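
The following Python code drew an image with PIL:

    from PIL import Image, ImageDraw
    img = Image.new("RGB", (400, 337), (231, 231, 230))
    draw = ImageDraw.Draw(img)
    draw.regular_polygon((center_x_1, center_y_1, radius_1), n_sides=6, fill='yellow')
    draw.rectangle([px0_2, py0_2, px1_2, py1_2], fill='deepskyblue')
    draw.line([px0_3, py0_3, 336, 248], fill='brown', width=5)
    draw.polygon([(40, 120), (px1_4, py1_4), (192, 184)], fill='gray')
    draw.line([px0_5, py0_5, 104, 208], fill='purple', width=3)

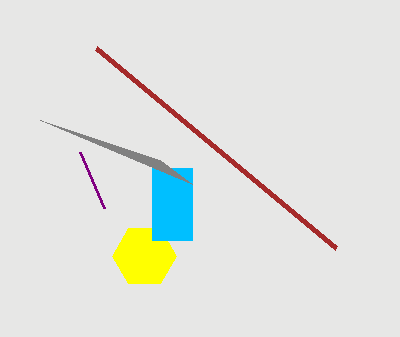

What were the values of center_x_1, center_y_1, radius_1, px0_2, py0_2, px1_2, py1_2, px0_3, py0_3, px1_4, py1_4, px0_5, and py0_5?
center_x_1 = 144; center_y_1 = 256; radius_1 = 32; px0_2 = 152; py0_2 = 168; px1_2 = 192; py1_2 = 240; px0_3 = 96; py0_3 = 48; px1_4 = 160; py1_4 = 160; px0_5 = 80; py0_5 = 152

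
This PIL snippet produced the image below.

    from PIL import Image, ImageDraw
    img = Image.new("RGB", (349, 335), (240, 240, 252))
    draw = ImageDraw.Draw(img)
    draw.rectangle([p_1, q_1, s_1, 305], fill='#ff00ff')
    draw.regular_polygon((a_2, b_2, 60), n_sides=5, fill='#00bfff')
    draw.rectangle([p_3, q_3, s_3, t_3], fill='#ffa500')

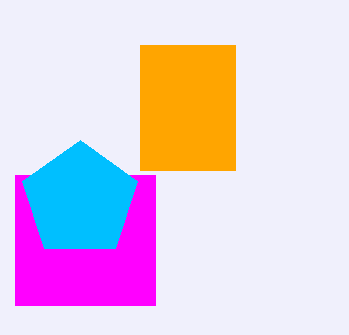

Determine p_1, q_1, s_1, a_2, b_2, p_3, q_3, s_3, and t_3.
p_1 = 15, q_1 = 175, s_1 = 155, a_2 = 80, b_2 = 200, p_3 = 140, q_3 = 45, s_3 = 235, t_3 = 170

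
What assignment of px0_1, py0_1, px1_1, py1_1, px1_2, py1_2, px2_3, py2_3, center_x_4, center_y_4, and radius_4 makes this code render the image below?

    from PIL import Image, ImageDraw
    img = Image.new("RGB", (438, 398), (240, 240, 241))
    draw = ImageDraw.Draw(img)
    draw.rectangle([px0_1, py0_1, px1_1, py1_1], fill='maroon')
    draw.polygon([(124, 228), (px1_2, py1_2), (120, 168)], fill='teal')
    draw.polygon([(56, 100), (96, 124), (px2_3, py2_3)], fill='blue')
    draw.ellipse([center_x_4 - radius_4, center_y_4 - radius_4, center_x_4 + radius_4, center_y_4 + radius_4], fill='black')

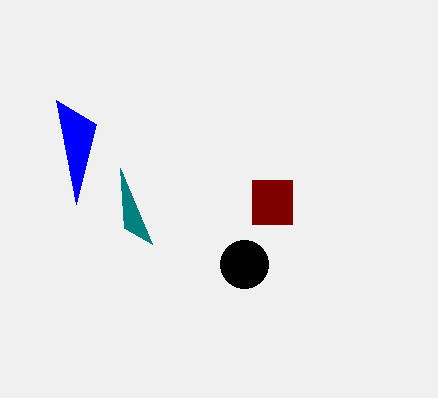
px0_1 = 252; py0_1 = 180; px1_1 = 292; py1_1 = 224; px1_2 = 152; py1_2 = 244; px2_3 = 76; py2_3 = 204; center_x_4 = 244; center_y_4 = 264; radius_4 = 24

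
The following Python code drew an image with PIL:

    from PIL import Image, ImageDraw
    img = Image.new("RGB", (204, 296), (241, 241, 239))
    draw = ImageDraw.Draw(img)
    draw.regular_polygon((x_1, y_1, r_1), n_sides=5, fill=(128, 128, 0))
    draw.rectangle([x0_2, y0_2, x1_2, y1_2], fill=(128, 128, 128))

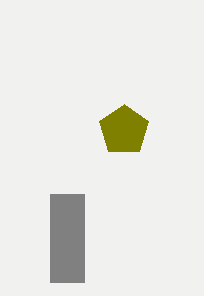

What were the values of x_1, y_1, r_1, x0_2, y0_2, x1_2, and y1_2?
x_1 = 124; y_1 = 130; r_1 = 26; x0_2 = 50; y0_2 = 194; x1_2 = 84; y1_2 = 282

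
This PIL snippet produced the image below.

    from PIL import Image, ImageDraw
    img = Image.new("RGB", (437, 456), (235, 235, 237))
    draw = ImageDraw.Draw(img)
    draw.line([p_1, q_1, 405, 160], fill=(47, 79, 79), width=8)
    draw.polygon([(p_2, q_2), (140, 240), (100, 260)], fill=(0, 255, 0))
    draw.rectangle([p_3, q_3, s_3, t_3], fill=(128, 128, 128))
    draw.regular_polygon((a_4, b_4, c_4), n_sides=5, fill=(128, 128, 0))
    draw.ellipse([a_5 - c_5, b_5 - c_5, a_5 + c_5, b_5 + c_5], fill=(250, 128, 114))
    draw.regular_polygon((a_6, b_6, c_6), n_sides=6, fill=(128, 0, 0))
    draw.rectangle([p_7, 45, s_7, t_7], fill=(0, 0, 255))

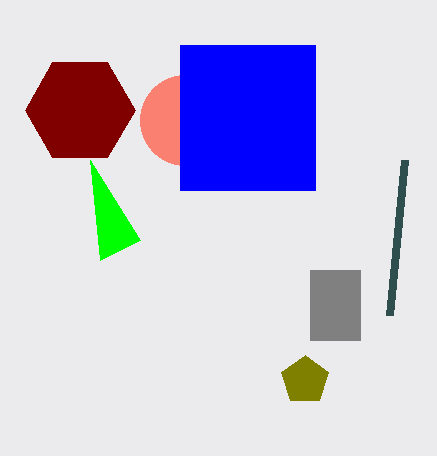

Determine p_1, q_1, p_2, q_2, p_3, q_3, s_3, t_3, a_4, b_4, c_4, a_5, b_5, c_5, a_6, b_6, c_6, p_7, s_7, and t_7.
p_1 = 390, q_1 = 315, p_2 = 90, q_2 = 160, p_3 = 310, q_3 = 270, s_3 = 360, t_3 = 340, a_4 = 305, b_4 = 380, c_4 = 25, a_5 = 185, b_5 = 120, c_5 = 45, a_6 = 80, b_6 = 110, c_6 = 55, p_7 = 180, s_7 = 315, t_7 = 190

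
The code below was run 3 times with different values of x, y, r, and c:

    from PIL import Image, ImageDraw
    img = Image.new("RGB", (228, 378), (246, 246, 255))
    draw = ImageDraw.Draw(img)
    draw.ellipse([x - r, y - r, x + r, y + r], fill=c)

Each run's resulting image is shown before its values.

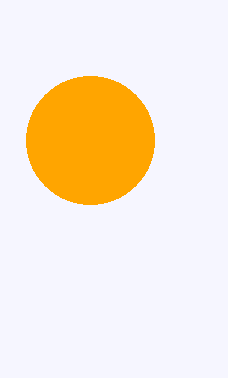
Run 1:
x = 90; y = 140; r = 64; c = 'orange'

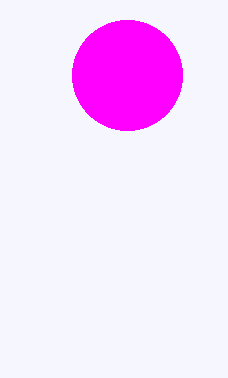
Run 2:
x = 127
y = 75
r = 55
c = 'magenta'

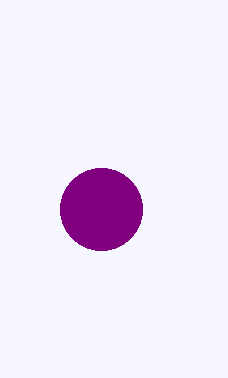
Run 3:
x = 101, y = 209, r = 41, c = 'purple'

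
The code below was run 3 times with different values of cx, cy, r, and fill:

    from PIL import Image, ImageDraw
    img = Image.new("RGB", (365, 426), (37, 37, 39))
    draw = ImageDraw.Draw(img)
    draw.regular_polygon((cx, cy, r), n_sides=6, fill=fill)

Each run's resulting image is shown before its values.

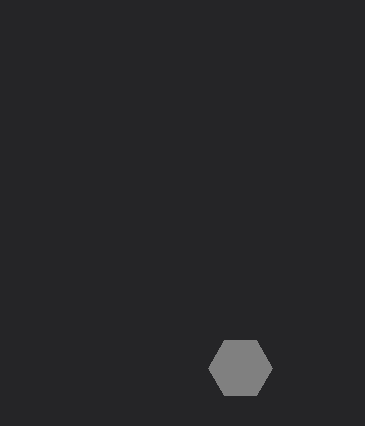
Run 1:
cx = 240, cy = 368, r = 32, fill = 'gray'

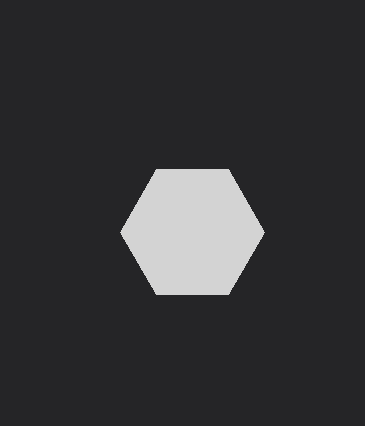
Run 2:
cx = 192; cy = 232; r = 72; fill = 'lightgray'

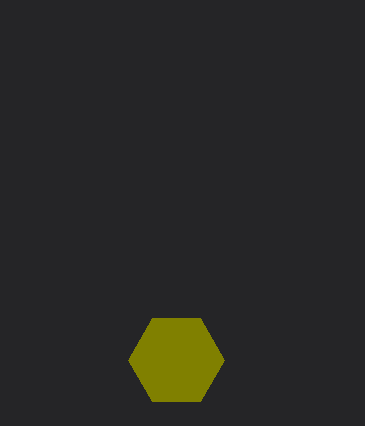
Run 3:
cx = 176
cy = 360
r = 48
fill = 'olive'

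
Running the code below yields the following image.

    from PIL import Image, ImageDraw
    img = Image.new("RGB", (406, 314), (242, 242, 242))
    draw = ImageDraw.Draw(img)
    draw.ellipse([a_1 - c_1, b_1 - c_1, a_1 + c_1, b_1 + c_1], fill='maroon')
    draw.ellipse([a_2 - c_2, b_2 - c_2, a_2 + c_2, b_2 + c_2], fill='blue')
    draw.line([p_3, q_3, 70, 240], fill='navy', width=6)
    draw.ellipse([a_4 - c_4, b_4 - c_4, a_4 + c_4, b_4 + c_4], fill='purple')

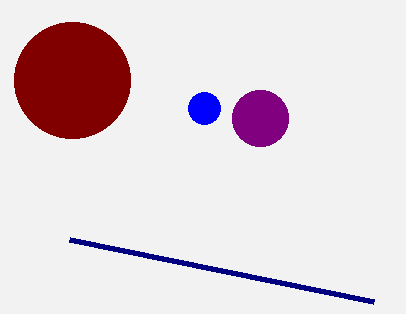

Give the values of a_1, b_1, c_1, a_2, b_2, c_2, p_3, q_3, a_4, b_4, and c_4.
a_1 = 72
b_1 = 80
c_1 = 58
a_2 = 204
b_2 = 108
c_2 = 16
p_3 = 374
q_3 = 302
a_4 = 260
b_4 = 118
c_4 = 28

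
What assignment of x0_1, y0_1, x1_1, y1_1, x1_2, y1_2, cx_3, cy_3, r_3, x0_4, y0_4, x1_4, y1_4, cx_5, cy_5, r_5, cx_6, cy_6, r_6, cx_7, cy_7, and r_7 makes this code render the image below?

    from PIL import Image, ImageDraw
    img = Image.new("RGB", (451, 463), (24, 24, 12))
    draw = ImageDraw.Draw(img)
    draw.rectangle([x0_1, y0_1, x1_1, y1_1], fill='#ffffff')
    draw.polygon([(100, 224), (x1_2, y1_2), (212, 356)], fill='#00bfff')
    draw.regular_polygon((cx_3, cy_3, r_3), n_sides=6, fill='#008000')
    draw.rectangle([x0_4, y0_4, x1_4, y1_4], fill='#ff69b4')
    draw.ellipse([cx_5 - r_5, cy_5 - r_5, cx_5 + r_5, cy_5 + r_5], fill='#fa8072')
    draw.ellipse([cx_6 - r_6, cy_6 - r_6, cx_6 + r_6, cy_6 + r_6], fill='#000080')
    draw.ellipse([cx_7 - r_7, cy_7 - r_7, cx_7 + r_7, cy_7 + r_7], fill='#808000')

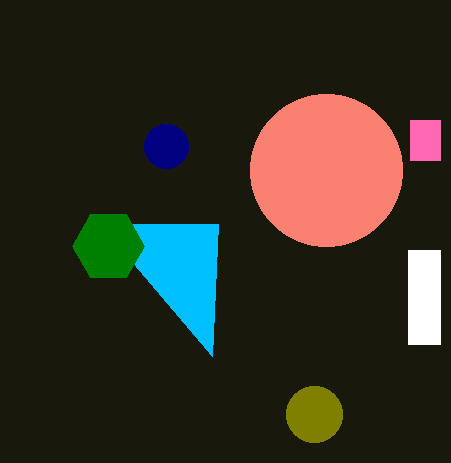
x0_1 = 408, y0_1 = 250, x1_1 = 440, y1_1 = 344, x1_2 = 218, y1_2 = 224, cx_3 = 108, cy_3 = 246, r_3 = 36, x0_4 = 410, y0_4 = 120, x1_4 = 440, y1_4 = 160, cx_5 = 326, cy_5 = 170, r_5 = 76, cx_6 = 166, cy_6 = 146, r_6 = 22, cx_7 = 314, cy_7 = 414, r_7 = 28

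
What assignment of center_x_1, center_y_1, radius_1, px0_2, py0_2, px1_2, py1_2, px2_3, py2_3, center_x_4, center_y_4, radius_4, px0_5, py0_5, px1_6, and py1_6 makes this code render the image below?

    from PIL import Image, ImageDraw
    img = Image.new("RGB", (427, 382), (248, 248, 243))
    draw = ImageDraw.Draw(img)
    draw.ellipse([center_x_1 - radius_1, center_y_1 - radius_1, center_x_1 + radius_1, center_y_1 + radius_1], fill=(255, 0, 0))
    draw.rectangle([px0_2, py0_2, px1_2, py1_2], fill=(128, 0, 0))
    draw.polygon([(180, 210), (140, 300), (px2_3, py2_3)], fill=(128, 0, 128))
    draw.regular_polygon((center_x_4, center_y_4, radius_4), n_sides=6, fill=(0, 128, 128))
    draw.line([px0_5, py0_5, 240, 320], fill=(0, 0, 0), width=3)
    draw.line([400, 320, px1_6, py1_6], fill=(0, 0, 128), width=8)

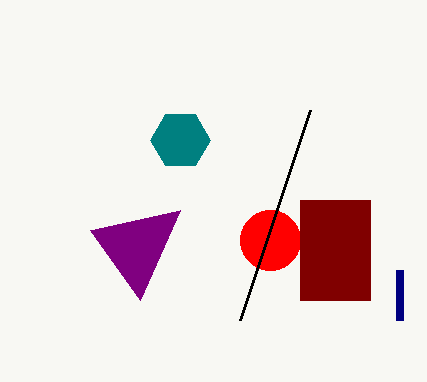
center_x_1 = 270; center_y_1 = 240; radius_1 = 30; px0_2 = 300; py0_2 = 200; px1_2 = 370; py1_2 = 300; px2_3 = 90; py2_3 = 230; center_x_4 = 180; center_y_4 = 140; radius_4 = 30; px0_5 = 310; py0_5 = 110; px1_6 = 400; py1_6 = 270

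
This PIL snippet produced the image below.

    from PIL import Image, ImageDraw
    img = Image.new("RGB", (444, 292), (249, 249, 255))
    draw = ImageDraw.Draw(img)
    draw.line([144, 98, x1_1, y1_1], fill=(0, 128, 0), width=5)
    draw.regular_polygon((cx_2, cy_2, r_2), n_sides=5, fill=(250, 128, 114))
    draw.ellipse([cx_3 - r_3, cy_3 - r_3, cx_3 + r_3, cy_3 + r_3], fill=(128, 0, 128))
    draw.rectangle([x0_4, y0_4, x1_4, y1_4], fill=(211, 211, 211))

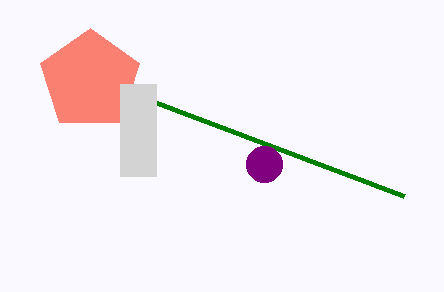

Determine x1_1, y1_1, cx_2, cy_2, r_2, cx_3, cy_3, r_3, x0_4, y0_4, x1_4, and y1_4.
x1_1 = 404
y1_1 = 196
cx_2 = 90
cy_2 = 80
r_2 = 52
cx_3 = 264
cy_3 = 164
r_3 = 18
x0_4 = 120
y0_4 = 84
x1_4 = 156
y1_4 = 176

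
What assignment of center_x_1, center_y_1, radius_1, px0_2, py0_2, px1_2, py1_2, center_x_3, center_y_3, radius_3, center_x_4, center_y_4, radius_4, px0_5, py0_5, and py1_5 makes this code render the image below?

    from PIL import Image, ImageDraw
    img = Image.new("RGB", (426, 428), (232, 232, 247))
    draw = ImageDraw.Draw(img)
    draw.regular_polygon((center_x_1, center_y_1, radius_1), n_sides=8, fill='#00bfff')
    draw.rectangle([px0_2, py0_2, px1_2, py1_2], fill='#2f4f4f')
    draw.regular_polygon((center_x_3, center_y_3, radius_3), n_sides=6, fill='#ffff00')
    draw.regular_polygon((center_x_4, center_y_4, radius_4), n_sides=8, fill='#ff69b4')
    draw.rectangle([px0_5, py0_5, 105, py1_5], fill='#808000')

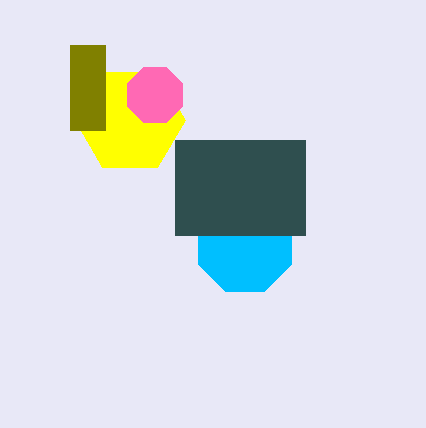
center_x_1 = 245; center_y_1 = 245; radius_1 = 50; px0_2 = 175; py0_2 = 140; px1_2 = 305; py1_2 = 235; center_x_3 = 130; center_y_3 = 120; radius_3 = 55; center_x_4 = 155; center_y_4 = 95; radius_4 = 30; px0_5 = 70; py0_5 = 45; py1_5 = 130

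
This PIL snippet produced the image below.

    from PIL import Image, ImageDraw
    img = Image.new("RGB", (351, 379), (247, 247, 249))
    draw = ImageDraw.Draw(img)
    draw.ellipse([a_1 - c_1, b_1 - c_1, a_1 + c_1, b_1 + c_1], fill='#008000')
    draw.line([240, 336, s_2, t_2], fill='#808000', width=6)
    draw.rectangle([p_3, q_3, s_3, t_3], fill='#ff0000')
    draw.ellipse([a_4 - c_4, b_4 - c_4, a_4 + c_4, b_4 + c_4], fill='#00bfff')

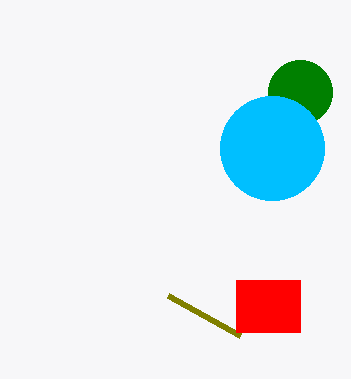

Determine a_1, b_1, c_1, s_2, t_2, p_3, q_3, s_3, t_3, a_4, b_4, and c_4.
a_1 = 300
b_1 = 92
c_1 = 32
s_2 = 168
t_2 = 296
p_3 = 236
q_3 = 280
s_3 = 300
t_3 = 332
a_4 = 272
b_4 = 148
c_4 = 52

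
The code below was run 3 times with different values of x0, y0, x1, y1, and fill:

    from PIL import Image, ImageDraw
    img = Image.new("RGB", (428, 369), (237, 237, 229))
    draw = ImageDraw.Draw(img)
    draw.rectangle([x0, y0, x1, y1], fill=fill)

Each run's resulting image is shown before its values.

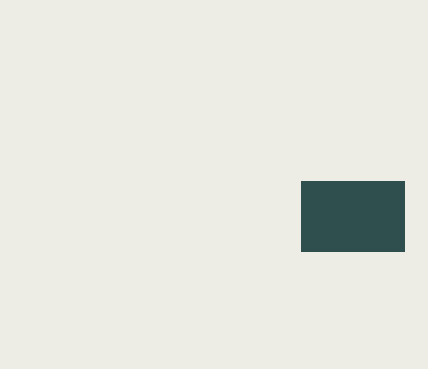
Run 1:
x0 = 301
y0 = 181
x1 = 404
y1 = 251
fill = 'darkslategray'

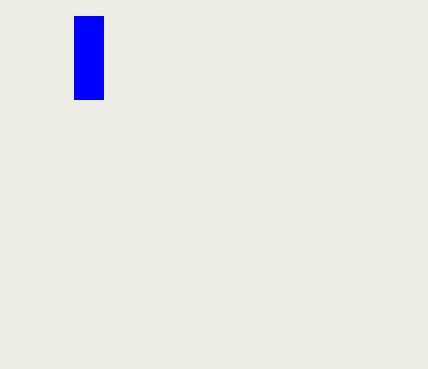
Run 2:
x0 = 74, y0 = 16, x1 = 103, y1 = 99, fill = 'blue'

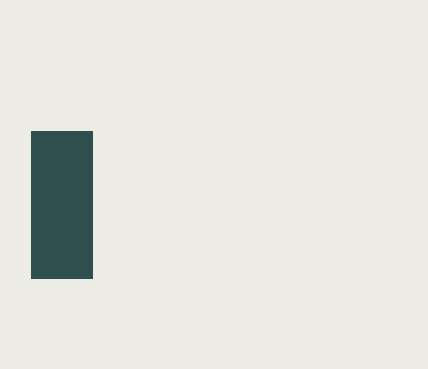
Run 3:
x0 = 31
y0 = 131
x1 = 92
y1 = 278
fill = 'darkslategray'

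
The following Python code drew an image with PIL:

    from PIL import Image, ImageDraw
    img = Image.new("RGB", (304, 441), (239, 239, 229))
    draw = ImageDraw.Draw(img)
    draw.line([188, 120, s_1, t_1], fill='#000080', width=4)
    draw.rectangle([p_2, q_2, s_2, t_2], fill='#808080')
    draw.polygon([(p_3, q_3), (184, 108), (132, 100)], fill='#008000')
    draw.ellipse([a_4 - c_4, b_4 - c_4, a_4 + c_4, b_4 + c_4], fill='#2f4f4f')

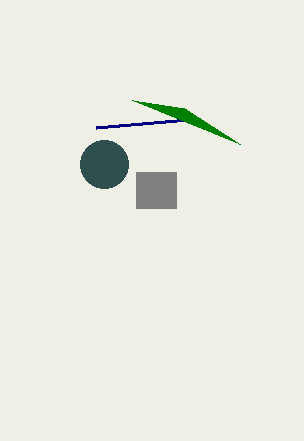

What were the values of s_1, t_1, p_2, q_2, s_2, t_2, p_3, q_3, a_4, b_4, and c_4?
s_1 = 96; t_1 = 128; p_2 = 136; q_2 = 172; s_2 = 176; t_2 = 208; p_3 = 240; q_3 = 144; a_4 = 104; b_4 = 164; c_4 = 24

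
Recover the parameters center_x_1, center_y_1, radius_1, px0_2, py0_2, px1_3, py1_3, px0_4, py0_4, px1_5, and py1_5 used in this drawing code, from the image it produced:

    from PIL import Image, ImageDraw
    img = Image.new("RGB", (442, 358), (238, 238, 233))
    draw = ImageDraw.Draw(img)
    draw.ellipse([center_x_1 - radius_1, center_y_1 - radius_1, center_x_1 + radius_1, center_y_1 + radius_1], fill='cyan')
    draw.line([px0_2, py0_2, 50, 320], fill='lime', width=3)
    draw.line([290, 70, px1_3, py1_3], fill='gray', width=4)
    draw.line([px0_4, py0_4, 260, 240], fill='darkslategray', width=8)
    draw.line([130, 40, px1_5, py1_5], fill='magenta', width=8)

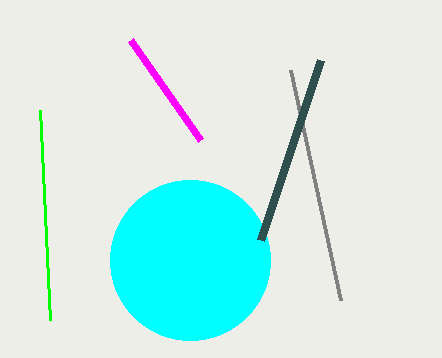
center_x_1 = 190, center_y_1 = 260, radius_1 = 80, px0_2 = 40, py0_2 = 110, px1_3 = 340, py1_3 = 300, px0_4 = 320, py0_4 = 60, px1_5 = 200, py1_5 = 140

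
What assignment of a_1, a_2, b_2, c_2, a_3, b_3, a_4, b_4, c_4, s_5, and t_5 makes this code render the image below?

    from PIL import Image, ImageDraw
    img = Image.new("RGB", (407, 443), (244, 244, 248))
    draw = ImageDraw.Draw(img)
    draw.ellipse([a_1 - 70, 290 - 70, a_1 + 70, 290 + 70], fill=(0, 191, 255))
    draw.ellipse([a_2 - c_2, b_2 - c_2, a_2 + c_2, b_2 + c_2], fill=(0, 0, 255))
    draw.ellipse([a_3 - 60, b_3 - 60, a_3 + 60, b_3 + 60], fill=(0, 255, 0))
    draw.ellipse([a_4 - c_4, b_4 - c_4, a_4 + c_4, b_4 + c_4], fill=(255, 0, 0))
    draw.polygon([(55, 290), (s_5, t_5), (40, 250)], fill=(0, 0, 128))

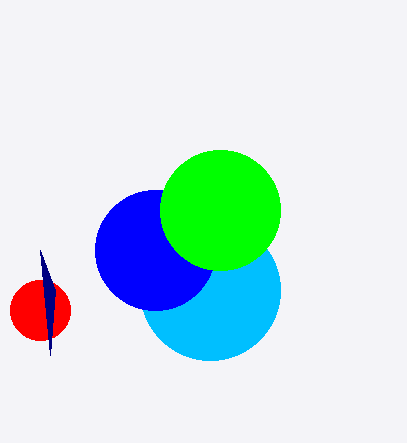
a_1 = 210
a_2 = 155
b_2 = 250
c_2 = 60
a_3 = 220
b_3 = 210
a_4 = 40
b_4 = 310
c_4 = 30
s_5 = 50
t_5 = 355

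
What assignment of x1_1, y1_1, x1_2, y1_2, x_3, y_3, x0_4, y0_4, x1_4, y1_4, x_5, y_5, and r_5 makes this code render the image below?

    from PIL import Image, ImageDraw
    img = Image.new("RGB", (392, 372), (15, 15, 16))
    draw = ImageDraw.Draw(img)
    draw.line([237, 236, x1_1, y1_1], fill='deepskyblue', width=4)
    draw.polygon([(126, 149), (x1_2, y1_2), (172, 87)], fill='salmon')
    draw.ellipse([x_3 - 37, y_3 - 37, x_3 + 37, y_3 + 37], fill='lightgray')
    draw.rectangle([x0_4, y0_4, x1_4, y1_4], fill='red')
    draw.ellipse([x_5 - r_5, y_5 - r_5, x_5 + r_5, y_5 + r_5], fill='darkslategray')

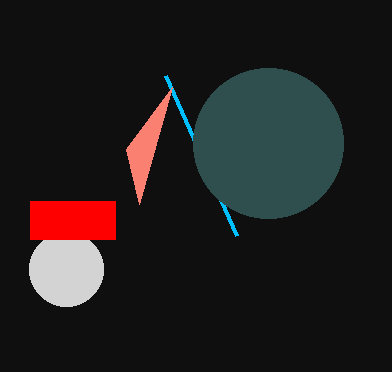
x1_1 = 166, y1_1 = 76, x1_2 = 139, y1_2 = 204, x_3 = 66, y_3 = 269, x0_4 = 30, y0_4 = 201, x1_4 = 115, y1_4 = 239, x_5 = 268, y_5 = 143, r_5 = 75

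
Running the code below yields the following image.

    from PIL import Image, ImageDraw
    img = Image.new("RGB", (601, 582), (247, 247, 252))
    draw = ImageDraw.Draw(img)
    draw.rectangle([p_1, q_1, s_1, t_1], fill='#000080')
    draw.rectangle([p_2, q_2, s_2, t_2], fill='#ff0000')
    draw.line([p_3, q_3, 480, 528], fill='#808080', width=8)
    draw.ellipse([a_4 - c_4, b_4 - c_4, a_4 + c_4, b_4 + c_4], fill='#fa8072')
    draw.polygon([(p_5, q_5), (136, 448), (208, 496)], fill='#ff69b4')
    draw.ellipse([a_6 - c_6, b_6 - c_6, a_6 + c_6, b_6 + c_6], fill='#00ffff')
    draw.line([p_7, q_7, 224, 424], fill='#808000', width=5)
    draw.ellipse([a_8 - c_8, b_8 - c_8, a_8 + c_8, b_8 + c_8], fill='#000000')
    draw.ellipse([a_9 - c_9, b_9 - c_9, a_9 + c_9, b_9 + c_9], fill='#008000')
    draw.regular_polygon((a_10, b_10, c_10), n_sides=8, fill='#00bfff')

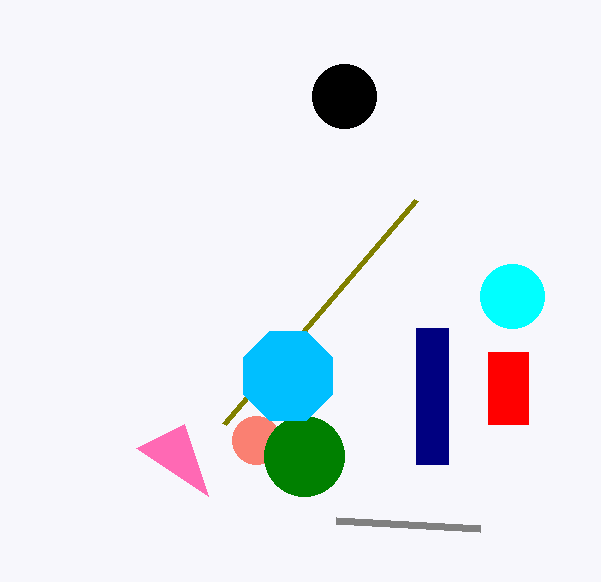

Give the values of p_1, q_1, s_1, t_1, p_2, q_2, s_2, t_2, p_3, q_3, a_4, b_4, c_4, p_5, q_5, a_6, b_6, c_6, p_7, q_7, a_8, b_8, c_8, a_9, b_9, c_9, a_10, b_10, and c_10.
p_1 = 416; q_1 = 328; s_1 = 448; t_1 = 464; p_2 = 488; q_2 = 352; s_2 = 528; t_2 = 424; p_3 = 336; q_3 = 520; a_4 = 256; b_4 = 440; c_4 = 24; p_5 = 184; q_5 = 424; a_6 = 512; b_6 = 296; c_6 = 32; p_7 = 416; q_7 = 200; a_8 = 344; b_8 = 96; c_8 = 32; a_9 = 304; b_9 = 456; c_9 = 40; a_10 = 288; b_10 = 376; c_10 = 48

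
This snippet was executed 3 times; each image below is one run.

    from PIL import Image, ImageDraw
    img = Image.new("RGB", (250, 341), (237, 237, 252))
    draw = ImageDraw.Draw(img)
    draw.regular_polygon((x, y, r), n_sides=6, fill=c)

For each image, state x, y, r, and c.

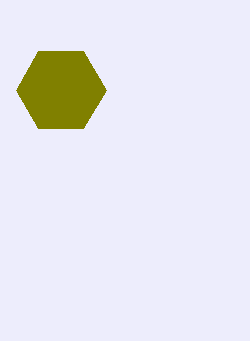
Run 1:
x = 61
y = 90
r = 45
c = 'olive'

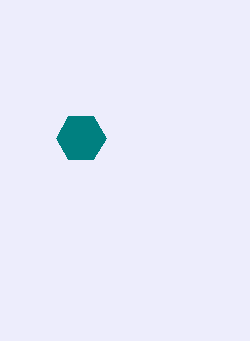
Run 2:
x = 81; y = 138; r = 25; c = 'teal'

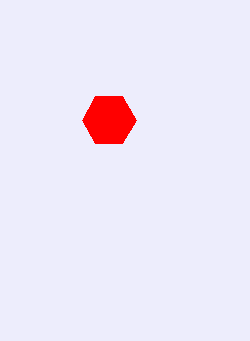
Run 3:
x = 109; y = 120; r = 27; c = 'red'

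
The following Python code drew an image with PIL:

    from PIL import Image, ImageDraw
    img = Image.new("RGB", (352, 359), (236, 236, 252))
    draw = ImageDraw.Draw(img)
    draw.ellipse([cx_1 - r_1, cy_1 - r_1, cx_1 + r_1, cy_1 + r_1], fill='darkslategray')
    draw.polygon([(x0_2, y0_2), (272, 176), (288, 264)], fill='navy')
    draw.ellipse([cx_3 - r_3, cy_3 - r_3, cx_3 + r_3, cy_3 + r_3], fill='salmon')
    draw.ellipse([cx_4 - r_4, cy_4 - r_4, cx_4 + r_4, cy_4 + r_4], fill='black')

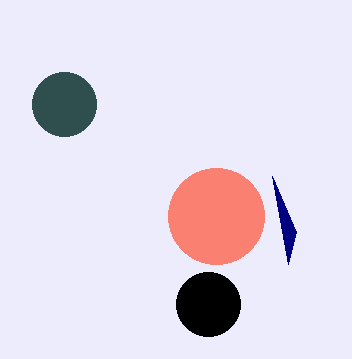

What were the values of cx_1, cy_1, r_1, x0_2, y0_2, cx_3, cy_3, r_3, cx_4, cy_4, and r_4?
cx_1 = 64; cy_1 = 104; r_1 = 32; x0_2 = 296; y0_2 = 232; cx_3 = 216; cy_3 = 216; r_3 = 48; cx_4 = 208; cy_4 = 304; r_4 = 32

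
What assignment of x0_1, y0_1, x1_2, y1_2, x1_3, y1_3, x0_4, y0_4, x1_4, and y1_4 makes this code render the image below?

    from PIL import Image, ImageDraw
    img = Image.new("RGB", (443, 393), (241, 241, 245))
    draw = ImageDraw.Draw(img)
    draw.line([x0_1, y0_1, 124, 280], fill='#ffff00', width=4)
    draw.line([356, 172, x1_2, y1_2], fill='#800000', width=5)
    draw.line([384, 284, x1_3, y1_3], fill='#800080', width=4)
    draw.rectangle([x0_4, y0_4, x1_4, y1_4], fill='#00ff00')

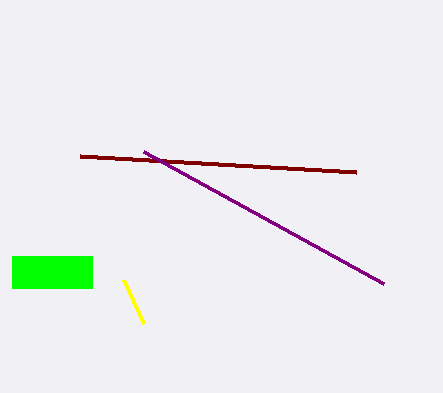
x0_1 = 144
y0_1 = 324
x1_2 = 80
y1_2 = 156
x1_3 = 144
y1_3 = 152
x0_4 = 12
y0_4 = 256
x1_4 = 92
y1_4 = 288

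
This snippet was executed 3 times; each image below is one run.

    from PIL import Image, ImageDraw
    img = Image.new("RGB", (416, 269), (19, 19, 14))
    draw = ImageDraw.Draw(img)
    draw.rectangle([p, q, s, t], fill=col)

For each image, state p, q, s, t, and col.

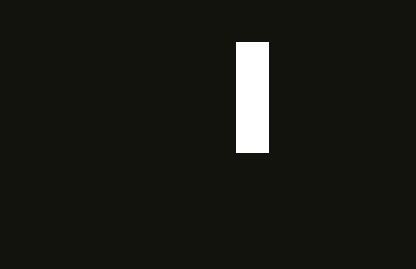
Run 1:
p = 236
q = 42
s = 268
t = 152
col = 'white'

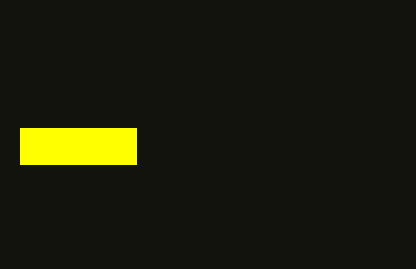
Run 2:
p = 20; q = 128; s = 136; t = 164; col = 'yellow'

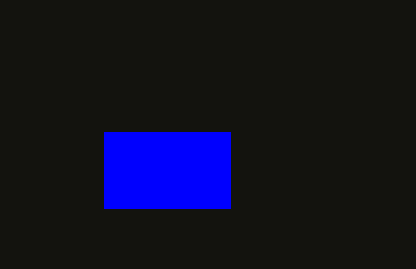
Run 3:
p = 104
q = 132
s = 230
t = 208
col = 'blue'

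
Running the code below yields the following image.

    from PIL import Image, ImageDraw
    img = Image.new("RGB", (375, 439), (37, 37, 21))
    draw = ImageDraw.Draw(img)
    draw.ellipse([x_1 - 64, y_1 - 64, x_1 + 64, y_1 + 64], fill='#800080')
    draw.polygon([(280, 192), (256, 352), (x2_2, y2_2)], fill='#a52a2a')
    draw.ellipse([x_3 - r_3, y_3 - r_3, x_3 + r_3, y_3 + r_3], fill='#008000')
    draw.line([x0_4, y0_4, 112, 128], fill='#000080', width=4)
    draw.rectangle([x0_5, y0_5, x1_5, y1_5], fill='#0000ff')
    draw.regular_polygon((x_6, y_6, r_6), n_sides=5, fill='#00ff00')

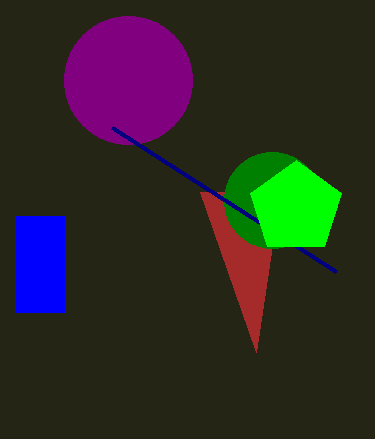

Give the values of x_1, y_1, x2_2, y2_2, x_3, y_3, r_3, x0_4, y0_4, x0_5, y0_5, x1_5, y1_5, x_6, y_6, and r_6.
x_1 = 128, y_1 = 80, x2_2 = 200, y2_2 = 192, x_3 = 272, y_3 = 200, r_3 = 48, x0_4 = 336, y0_4 = 272, x0_5 = 16, y0_5 = 216, x1_5 = 64, y1_5 = 312, x_6 = 296, y_6 = 208, r_6 = 48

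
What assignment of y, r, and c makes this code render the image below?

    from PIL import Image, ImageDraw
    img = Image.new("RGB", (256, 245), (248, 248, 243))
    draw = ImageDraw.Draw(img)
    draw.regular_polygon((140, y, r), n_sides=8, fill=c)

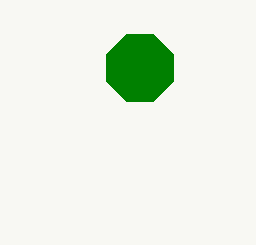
y = 68
r = 36
c = 'green'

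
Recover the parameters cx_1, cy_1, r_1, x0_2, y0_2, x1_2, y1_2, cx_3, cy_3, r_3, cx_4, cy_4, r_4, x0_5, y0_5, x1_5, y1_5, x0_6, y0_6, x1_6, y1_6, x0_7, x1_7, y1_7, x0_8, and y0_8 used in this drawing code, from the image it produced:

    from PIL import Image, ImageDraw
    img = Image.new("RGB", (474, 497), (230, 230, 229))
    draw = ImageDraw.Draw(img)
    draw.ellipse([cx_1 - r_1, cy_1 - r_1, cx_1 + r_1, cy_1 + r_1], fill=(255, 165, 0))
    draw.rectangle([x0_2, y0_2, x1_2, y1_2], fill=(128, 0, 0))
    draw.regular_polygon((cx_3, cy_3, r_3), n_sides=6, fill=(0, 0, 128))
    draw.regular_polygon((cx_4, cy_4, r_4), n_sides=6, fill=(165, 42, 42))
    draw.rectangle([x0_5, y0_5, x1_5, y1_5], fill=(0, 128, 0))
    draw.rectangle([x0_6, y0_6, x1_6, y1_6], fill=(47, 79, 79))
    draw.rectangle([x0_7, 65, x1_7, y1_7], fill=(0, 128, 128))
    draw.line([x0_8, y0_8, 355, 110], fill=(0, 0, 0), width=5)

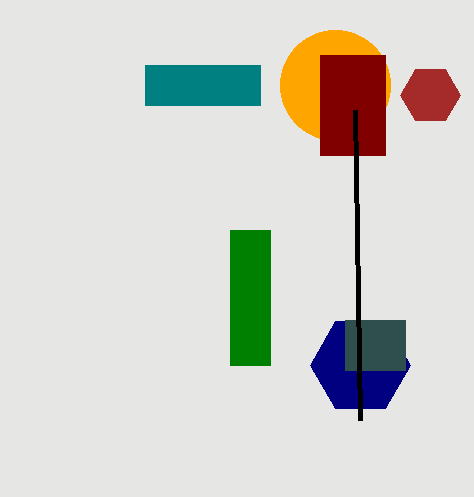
cx_1 = 335
cy_1 = 85
r_1 = 55
x0_2 = 320
y0_2 = 55
x1_2 = 385
y1_2 = 155
cx_3 = 360
cy_3 = 365
r_3 = 50
cx_4 = 430
cy_4 = 95
r_4 = 30
x0_5 = 230
y0_5 = 230
x1_5 = 270
y1_5 = 365
x0_6 = 345
y0_6 = 320
x1_6 = 405
y1_6 = 370
x0_7 = 145
x1_7 = 260
y1_7 = 105
x0_8 = 360
y0_8 = 420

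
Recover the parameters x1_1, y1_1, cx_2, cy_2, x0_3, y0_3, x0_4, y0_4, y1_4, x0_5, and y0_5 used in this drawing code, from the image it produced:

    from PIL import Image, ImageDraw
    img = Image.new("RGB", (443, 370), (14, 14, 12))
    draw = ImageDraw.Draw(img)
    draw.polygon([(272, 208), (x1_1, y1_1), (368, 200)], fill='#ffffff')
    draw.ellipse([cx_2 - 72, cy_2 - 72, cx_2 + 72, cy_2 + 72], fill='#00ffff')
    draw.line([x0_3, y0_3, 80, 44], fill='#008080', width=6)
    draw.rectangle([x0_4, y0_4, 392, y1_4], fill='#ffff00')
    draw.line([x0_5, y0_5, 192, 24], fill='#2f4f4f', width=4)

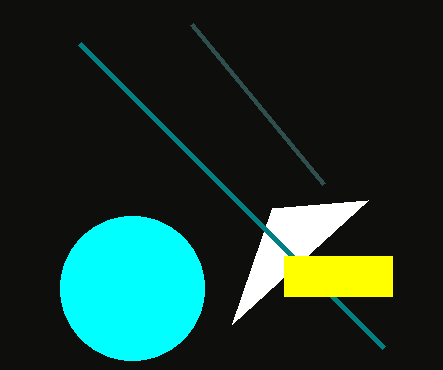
x1_1 = 232, y1_1 = 324, cx_2 = 132, cy_2 = 288, x0_3 = 384, y0_3 = 348, x0_4 = 284, y0_4 = 256, y1_4 = 296, x0_5 = 324, y0_5 = 184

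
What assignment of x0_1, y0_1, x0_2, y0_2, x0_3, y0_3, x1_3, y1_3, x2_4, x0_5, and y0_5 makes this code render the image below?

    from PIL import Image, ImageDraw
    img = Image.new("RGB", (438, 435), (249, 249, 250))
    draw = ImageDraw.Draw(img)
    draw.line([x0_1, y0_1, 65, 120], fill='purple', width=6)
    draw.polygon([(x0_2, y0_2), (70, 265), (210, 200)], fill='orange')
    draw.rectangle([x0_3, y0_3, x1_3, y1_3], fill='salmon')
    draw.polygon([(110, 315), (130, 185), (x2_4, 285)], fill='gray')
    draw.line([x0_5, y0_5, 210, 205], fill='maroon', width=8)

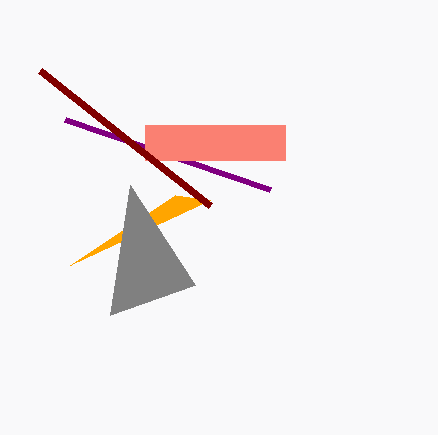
x0_1 = 270, y0_1 = 190, x0_2 = 175, y0_2 = 195, x0_3 = 145, y0_3 = 125, x1_3 = 285, y1_3 = 160, x2_4 = 195, x0_5 = 40, y0_5 = 70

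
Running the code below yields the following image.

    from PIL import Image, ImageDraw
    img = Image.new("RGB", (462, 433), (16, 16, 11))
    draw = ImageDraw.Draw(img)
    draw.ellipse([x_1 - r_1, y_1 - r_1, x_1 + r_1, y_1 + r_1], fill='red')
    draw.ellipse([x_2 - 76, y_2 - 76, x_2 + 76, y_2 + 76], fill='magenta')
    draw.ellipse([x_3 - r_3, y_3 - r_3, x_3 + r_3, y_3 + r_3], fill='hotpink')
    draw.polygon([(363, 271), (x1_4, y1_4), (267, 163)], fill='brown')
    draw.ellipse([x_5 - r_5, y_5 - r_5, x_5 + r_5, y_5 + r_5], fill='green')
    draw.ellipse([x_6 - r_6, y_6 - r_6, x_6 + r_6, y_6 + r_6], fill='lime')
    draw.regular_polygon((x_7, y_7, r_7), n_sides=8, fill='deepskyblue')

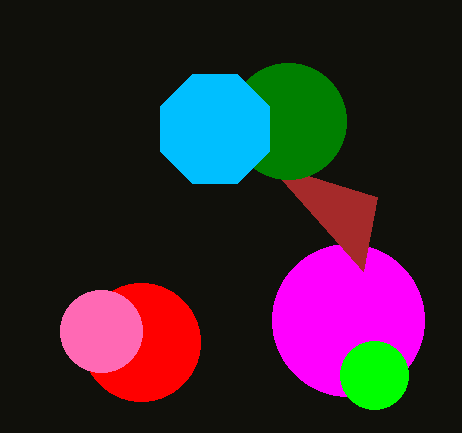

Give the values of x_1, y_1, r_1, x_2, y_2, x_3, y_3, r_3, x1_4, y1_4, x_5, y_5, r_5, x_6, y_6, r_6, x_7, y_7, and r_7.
x_1 = 141
y_1 = 342
r_1 = 59
x_2 = 348
y_2 = 320
x_3 = 101
y_3 = 331
r_3 = 41
x1_4 = 377
y1_4 = 197
x_5 = 288
y_5 = 121
r_5 = 58
x_6 = 374
y_6 = 375
r_6 = 34
x_7 = 215
y_7 = 129
r_7 = 59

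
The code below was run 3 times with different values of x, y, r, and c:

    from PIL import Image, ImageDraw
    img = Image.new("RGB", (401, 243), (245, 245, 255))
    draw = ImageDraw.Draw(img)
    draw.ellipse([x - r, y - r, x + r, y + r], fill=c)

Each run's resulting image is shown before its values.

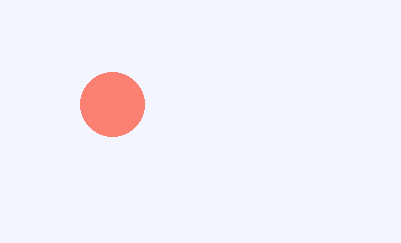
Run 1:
x = 112
y = 104
r = 32
c = 'salmon'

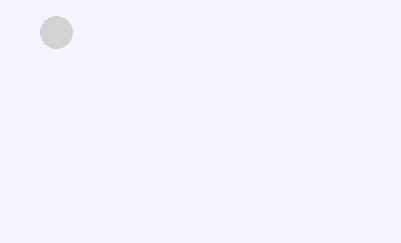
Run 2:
x = 56
y = 32
r = 16
c = 'lightgray'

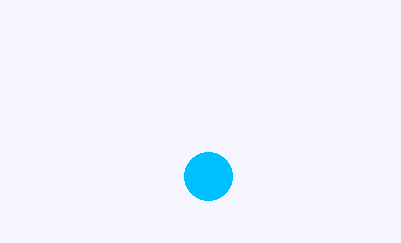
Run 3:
x = 208, y = 176, r = 24, c = 'deepskyblue'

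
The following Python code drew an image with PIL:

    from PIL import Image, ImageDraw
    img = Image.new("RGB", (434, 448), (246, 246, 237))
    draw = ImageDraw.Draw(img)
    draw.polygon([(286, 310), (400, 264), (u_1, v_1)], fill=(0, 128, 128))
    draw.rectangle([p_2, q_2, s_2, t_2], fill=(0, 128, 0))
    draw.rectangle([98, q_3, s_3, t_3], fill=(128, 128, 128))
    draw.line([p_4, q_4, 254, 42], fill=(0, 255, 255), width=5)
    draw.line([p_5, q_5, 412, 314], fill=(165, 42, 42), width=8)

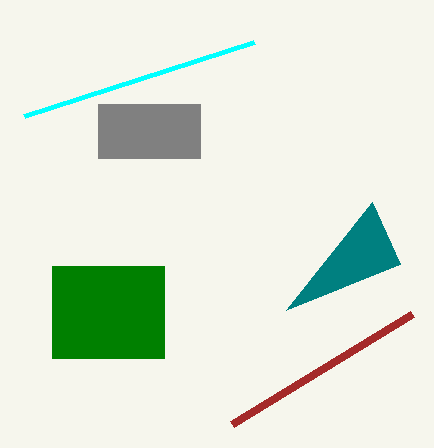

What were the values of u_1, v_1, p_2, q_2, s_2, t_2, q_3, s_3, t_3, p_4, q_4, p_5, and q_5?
u_1 = 372; v_1 = 202; p_2 = 52; q_2 = 266; s_2 = 164; t_2 = 358; q_3 = 104; s_3 = 200; t_3 = 158; p_4 = 24; q_4 = 116; p_5 = 232; q_5 = 424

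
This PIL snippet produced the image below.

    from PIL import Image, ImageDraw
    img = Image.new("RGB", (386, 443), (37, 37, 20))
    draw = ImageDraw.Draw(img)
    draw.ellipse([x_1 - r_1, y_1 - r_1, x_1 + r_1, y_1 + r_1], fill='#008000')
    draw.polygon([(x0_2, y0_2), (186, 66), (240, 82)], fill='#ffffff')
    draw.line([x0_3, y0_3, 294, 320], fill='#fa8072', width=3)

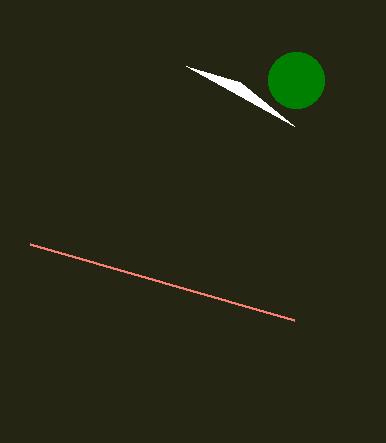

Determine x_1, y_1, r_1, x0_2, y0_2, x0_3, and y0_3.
x_1 = 296
y_1 = 80
r_1 = 28
x0_2 = 294
y0_2 = 126
x0_3 = 30
y0_3 = 244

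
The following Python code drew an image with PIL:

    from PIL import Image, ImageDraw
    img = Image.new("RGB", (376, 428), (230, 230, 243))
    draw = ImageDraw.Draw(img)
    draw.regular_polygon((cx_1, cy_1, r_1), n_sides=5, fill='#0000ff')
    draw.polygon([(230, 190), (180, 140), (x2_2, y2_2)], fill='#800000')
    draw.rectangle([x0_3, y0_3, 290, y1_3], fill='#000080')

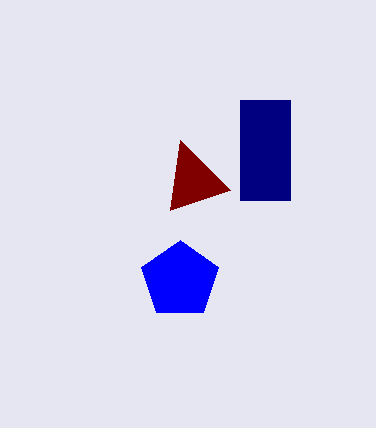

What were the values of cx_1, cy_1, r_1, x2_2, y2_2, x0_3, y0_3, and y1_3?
cx_1 = 180
cy_1 = 280
r_1 = 40
x2_2 = 170
y2_2 = 210
x0_3 = 240
y0_3 = 100
y1_3 = 200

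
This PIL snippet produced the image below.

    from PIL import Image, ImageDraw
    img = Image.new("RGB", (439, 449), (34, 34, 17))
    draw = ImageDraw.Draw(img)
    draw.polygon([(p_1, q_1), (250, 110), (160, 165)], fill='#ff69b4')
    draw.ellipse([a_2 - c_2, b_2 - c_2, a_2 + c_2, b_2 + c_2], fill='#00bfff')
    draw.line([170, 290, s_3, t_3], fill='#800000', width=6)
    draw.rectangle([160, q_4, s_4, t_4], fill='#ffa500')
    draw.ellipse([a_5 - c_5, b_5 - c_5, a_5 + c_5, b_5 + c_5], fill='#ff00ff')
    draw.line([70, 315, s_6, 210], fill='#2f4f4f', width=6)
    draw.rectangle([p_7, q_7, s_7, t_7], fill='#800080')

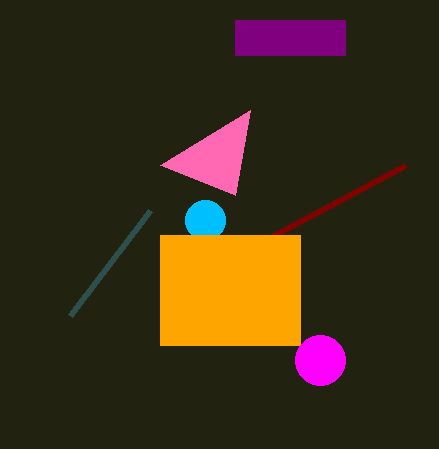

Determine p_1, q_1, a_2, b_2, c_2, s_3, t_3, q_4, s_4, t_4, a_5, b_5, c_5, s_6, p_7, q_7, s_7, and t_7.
p_1 = 235; q_1 = 195; a_2 = 205; b_2 = 220; c_2 = 20; s_3 = 405; t_3 = 165; q_4 = 235; s_4 = 300; t_4 = 345; a_5 = 320; b_5 = 360; c_5 = 25; s_6 = 150; p_7 = 235; q_7 = 20; s_7 = 345; t_7 = 55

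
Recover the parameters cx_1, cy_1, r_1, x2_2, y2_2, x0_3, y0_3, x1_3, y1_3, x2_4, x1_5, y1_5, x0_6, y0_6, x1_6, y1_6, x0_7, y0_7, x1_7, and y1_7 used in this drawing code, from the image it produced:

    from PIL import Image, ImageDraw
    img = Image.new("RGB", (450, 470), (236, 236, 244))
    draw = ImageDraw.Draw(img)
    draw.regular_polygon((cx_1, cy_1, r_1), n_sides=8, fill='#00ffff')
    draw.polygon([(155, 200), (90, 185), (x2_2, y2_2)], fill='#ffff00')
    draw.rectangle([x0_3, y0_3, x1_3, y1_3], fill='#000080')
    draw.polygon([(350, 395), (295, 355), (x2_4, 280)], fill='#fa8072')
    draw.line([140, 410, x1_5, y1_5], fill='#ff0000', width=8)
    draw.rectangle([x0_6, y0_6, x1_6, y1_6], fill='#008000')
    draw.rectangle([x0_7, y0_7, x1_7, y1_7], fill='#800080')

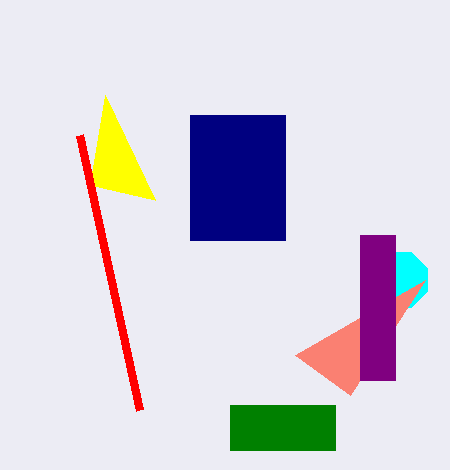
cx_1 = 400
cy_1 = 280
r_1 = 30
x2_2 = 105
y2_2 = 95
x0_3 = 190
y0_3 = 115
x1_3 = 285
y1_3 = 240
x2_4 = 425
x1_5 = 80
y1_5 = 135
x0_6 = 230
y0_6 = 405
x1_6 = 335
y1_6 = 450
x0_7 = 360
y0_7 = 235
x1_7 = 395
y1_7 = 380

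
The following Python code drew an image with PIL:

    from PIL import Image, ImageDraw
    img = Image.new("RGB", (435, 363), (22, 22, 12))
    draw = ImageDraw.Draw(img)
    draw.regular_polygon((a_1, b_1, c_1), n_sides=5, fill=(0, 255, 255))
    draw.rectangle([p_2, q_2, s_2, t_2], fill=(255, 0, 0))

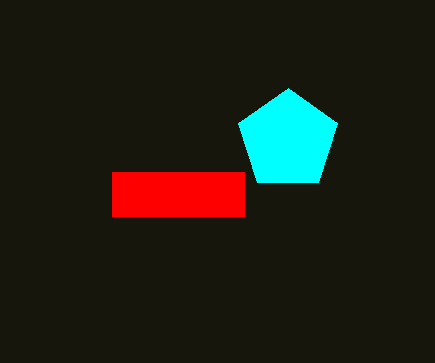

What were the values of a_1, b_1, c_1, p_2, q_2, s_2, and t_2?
a_1 = 288
b_1 = 140
c_1 = 52
p_2 = 112
q_2 = 172
s_2 = 244
t_2 = 216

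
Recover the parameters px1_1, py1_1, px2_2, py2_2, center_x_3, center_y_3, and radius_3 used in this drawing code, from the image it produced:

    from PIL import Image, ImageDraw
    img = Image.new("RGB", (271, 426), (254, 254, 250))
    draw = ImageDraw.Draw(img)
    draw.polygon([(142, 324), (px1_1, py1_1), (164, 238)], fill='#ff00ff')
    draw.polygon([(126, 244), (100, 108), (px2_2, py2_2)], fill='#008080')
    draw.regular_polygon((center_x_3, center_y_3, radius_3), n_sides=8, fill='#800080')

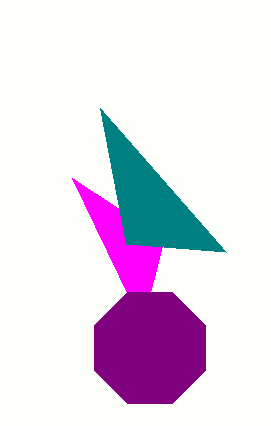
px1_1 = 72, py1_1 = 178, px2_2 = 226, py2_2 = 252, center_x_3 = 150, center_y_3 = 348, radius_3 = 60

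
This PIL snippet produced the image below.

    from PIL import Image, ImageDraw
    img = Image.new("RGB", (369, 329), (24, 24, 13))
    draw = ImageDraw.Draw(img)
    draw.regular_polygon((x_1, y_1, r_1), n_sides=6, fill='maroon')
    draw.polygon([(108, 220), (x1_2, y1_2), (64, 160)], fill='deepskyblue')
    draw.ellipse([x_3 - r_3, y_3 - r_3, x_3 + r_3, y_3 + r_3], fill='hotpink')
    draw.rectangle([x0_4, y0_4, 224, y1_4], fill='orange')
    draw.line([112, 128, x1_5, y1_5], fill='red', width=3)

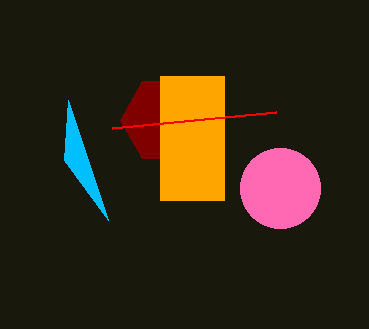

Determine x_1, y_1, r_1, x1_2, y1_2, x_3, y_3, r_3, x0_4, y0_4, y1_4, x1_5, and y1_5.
x_1 = 164; y_1 = 120; r_1 = 44; x1_2 = 68; y1_2 = 100; x_3 = 280; y_3 = 188; r_3 = 40; x0_4 = 160; y0_4 = 76; y1_4 = 200; x1_5 = 276; y1_5 = 112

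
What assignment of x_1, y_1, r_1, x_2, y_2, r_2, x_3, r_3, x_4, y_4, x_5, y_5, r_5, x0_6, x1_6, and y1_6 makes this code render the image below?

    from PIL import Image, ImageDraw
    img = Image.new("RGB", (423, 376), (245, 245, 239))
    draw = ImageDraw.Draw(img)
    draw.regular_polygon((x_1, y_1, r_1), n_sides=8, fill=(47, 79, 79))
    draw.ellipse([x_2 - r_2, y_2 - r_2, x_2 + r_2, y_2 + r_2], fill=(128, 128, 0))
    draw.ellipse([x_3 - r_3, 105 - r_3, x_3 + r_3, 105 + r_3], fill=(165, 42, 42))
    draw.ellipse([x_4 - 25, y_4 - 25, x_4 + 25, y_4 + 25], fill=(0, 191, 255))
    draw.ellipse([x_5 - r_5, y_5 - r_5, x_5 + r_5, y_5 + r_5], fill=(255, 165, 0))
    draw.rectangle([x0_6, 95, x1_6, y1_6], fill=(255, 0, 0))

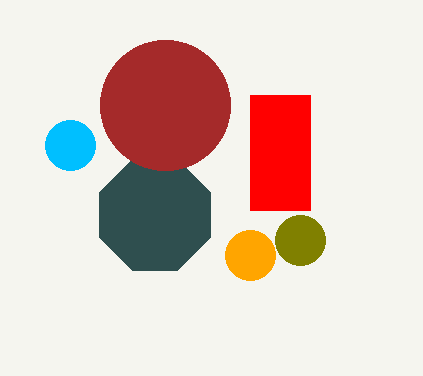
x_1 = 155
y_1 = 215
r_1 = 60
x_2 = 300
y_2 = 240
r_2 = 25
x_3 = 165
r_3 = 65
x_4 = 70
y_4 = 145
x_5 = 250
y_5 = 255
r_5 = 25
x0_6 = 250
x1_6 = 310
y1_6 = 210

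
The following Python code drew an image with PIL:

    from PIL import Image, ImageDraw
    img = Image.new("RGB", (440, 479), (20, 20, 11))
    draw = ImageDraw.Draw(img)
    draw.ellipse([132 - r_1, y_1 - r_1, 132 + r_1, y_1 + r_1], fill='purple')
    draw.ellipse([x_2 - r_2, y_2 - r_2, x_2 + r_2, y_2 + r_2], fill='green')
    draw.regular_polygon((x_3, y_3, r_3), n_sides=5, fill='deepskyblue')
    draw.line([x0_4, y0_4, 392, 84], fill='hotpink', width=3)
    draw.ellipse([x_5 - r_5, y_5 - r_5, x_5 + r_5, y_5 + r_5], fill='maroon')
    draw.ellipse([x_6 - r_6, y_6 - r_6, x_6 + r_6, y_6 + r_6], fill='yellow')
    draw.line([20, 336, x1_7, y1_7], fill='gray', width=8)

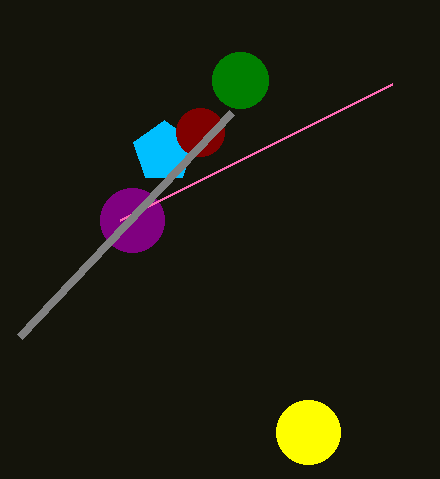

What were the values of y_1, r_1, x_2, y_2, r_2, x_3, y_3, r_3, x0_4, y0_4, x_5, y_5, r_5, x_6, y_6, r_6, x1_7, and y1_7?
y_1 = 220, r_1 = 32, x_2 = 240, y_2 = 80, r_2 = 28, x_3 = 164, y_3 = 152, r_3 = 32, x0_4 = 120, y0_4 = 220, x_5 = 200, y_5 = 132, r_5 = 24, x_6 = 308, y_6 = 432, r_6 = 32, x1_7 = 232, y1_7 = 112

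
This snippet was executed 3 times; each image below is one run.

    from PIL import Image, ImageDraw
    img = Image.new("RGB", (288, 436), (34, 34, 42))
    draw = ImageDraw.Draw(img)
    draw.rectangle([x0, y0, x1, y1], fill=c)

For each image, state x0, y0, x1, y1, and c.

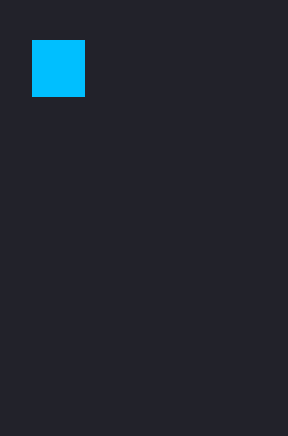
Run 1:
x0 = 32; y0 = 40; x1 = 84; y1 = 96; c = 'deepskyblue'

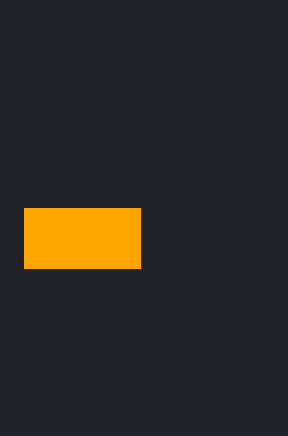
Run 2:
x0 = 24; y0 = 208; x1 = 140; y1 = 268; c = 'orange'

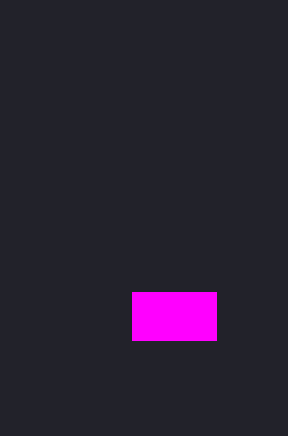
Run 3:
x0 = 132
y0 = 292
x1 = 216
y1 = 340
c = 'magenta'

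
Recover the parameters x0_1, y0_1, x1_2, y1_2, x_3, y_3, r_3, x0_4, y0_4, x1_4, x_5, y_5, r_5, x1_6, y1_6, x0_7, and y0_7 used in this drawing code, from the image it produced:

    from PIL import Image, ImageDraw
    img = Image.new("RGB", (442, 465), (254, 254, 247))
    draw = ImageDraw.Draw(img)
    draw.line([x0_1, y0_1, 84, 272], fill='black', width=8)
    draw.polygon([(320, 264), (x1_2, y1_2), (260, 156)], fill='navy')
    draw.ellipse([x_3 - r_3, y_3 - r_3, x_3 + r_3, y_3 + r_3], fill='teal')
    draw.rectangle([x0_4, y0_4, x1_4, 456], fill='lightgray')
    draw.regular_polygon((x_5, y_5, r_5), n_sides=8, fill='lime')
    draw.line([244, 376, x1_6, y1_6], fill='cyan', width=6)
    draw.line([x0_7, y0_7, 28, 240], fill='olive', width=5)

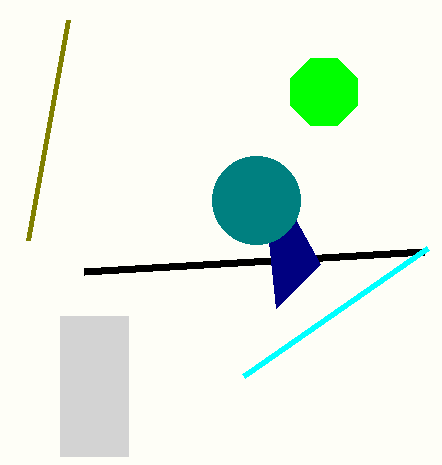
x0_1 = 424, y0_1 = 252, x1_2 = 276, y1_2 = 308, x_3 = 256, y_3 = 200, r_3 = 44, x0_4 = 60, y0_4 = 316, x1_4 = 128, x_5 = 324, y_5 = 92, r_5 = 36, x1_6 = 428, y1_6 = 248, x0_7 = 68, y0_7 = 20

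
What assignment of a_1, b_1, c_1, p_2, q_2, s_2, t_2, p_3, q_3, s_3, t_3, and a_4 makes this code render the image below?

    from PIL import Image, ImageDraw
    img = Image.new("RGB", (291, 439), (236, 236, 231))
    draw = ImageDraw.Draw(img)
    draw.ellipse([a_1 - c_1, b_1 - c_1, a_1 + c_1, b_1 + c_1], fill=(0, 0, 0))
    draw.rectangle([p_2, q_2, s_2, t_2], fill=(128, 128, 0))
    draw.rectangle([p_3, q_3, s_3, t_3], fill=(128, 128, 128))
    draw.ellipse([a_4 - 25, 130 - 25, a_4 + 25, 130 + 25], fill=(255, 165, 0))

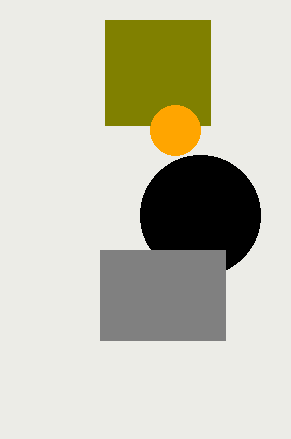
a_1 = 200; b_1 = 215; c_1 = 60; p_2 = 105; q_2 = 20; s_2 = 210; t_2 = 125; p_3 = 100; q_3 = 250; s_3 = 225; t_3 = 340; a_4 = 175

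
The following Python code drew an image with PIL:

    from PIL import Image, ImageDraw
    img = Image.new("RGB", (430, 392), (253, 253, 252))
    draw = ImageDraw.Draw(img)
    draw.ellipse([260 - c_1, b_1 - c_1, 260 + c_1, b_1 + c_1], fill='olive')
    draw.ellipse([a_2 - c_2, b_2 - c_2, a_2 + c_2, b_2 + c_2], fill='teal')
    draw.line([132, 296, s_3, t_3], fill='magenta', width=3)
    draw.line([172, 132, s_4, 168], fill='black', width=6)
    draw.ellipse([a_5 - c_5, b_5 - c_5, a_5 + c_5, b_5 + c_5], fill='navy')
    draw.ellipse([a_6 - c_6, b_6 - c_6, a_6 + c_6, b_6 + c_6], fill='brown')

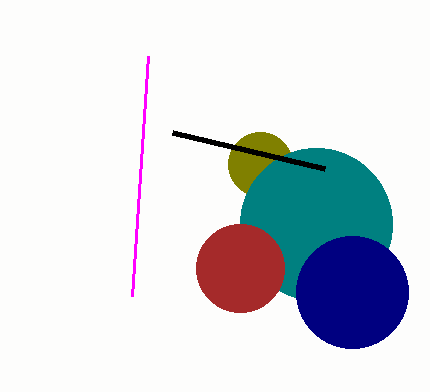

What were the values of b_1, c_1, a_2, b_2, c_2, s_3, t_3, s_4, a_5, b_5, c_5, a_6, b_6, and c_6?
b_1 = 164, c_1 = 32, a_2 = 316, b_2 = 224, c_2 = 76, s_3 = 148, t_3 = 56, s_4 = 324, a_5 = 352, b_5 = 292, c_5 = 56, a_6 = 240, b_6 = 268, c_6 = 44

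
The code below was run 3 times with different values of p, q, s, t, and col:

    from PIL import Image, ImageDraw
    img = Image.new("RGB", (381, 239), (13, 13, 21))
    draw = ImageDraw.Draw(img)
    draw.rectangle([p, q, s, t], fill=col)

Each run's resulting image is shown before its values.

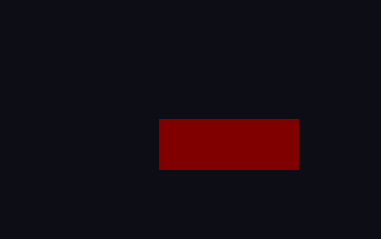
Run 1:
p = 159; q = 119; s = 298; t = 169; col = 'maroon'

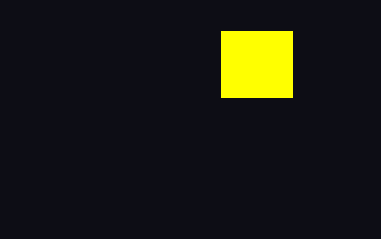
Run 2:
p = 221
q = 31
s = 292
t = 97
col = 'yellow'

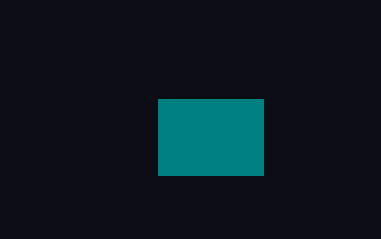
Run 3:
p = 158, q = 99, s = 263, t = 175, col = 'teal'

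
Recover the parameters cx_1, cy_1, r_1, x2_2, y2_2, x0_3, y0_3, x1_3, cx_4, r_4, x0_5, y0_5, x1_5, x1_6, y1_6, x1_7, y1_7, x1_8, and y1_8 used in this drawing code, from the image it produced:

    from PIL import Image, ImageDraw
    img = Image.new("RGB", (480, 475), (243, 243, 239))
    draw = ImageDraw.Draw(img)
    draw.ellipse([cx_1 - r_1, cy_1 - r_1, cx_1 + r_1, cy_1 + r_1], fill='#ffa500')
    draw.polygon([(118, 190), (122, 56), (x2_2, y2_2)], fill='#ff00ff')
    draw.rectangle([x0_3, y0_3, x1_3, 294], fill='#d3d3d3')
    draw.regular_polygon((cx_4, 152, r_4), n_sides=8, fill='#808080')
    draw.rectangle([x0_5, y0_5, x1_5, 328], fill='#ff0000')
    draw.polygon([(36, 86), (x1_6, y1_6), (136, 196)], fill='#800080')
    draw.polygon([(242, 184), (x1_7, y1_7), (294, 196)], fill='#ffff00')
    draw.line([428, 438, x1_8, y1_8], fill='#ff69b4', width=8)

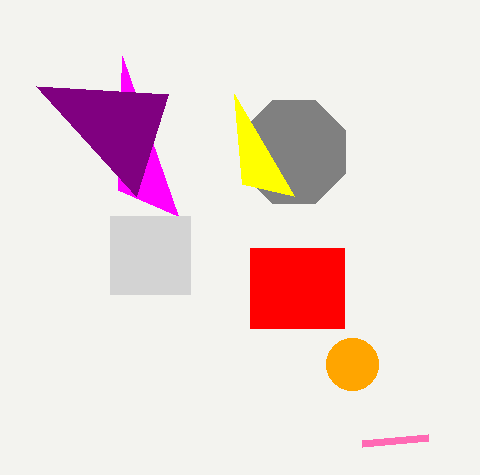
cx_1 = 352, cy_1 = 364, r_1 = 26, x2_2 = 178, y2_2 = 216, x0_3 = 110, y0_3 = 216, x1_3 = 190, cx_4 = 294, r_4 = 56, x0_5 = 250, y0_5 = 248, x1_5 = 344, x1_6 = 168, y1_6 = 94, x1_7 = 234, y1_7 = 94, x1_8 = 362, y1_8 = 444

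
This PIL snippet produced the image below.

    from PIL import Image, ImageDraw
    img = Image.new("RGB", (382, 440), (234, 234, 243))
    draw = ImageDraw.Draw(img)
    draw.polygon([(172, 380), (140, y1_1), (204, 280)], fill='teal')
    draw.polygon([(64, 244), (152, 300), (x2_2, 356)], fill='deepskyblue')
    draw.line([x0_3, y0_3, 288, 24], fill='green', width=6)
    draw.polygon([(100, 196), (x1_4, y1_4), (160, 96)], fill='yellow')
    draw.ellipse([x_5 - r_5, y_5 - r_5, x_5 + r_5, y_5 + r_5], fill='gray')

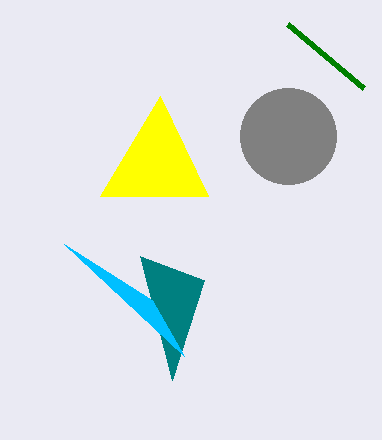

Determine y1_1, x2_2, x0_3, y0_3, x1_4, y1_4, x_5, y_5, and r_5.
y1_1 = 256; x2_2 = 184; x0_3 = 364; y0_3 = 88; x1_4 = 208; y1_4 = 196; x_5 = 288; y_5 = 136; r_5 = 48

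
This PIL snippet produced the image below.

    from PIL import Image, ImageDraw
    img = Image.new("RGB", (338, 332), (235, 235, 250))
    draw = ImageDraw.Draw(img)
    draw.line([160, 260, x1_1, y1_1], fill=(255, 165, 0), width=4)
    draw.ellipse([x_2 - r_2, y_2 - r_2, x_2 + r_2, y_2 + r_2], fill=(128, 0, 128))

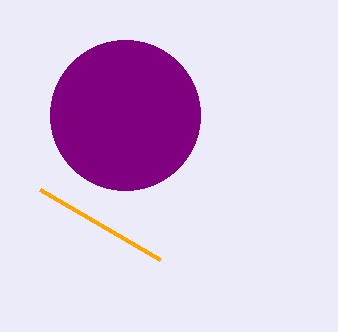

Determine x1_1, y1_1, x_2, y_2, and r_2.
x1_1 = 40, y1_1 = 190, x_2 = 125, y_2 = 115, r_2 = 75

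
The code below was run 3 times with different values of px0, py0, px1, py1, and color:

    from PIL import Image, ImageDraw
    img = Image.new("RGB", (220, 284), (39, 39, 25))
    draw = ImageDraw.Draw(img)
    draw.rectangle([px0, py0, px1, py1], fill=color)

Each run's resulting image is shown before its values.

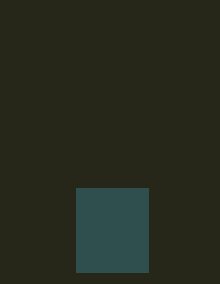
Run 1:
px0 = 76, py0 = 188, px1 = 148, py1 = 272, color = 'darkslategray'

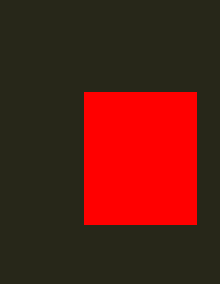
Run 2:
px0 = 84, py0 = 92, px1 = 196, py1 = 224, color = 'red'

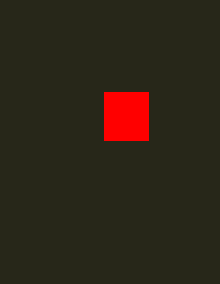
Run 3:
px0 = 104
py0 = 92
px1 = 148
py1 = 140
color = 'red'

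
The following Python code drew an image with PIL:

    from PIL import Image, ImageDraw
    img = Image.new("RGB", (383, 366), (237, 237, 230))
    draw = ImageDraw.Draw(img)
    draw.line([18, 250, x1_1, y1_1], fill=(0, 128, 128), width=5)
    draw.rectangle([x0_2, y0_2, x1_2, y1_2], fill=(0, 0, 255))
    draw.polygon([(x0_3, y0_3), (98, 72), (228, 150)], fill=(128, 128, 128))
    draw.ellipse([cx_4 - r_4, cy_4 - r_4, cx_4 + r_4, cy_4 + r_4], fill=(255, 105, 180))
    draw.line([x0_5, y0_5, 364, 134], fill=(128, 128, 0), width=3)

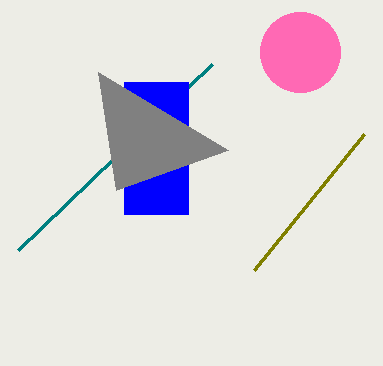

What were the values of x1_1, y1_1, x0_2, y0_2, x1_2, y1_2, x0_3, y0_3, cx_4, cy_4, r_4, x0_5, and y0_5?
x1_1 = 212; y1_1 = 64; x0_2 = 124; y0_2 = 82; x1_2 = 188; y1_2 = 214; x0_3 = 116; y0_3 = 190; cx_4 = 300; cy_4 = 52; r_4 = 40; x0_5 = 254; y0_5 = 270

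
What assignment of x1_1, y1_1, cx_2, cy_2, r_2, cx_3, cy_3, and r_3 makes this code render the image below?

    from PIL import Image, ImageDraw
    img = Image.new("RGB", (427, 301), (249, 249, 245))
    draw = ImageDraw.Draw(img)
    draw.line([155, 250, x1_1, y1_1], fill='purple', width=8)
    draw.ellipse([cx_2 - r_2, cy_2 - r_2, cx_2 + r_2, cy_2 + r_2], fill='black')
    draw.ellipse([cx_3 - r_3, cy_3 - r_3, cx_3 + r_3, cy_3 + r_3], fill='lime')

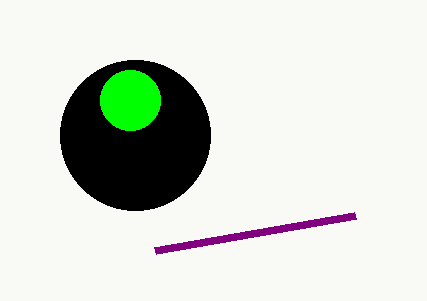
x1_1 = 355, y1_1 = 215, cx_2 = 135, cy_2 = 135, r_2 = 75, cx_3 = 130, cy_3 = 100, r_3 = 30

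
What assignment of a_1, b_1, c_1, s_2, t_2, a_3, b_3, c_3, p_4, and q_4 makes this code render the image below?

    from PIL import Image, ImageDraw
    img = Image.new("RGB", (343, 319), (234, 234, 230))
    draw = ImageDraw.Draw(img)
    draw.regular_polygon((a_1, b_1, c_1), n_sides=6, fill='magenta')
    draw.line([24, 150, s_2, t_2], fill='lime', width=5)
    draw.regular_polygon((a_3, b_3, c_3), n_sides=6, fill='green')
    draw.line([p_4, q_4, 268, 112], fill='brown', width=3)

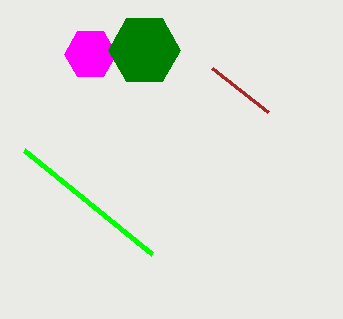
a_1 = 90
b_1 = 54
c_1 = 26
s_2 = 152
t_2 = 254
a_3 = 144
b_3 = 50
c_3 = 36
p_4 = 212
q_4 = 68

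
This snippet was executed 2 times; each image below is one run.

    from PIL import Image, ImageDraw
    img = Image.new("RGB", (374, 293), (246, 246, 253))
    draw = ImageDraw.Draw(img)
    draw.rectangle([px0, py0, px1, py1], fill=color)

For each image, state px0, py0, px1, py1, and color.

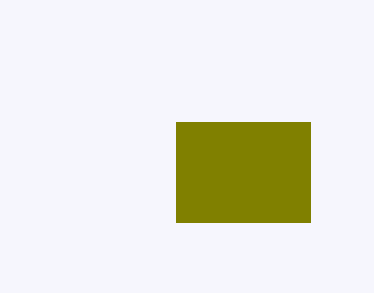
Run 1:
px0 = 176, py0 = 122, px1 = 310, py1 = 222, color = 'olive'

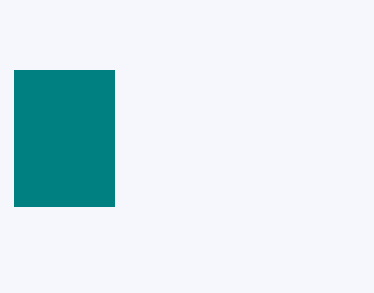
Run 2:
px0 = 14; py0 = 70; px1 = 114; py1 = 206; color = 'teal'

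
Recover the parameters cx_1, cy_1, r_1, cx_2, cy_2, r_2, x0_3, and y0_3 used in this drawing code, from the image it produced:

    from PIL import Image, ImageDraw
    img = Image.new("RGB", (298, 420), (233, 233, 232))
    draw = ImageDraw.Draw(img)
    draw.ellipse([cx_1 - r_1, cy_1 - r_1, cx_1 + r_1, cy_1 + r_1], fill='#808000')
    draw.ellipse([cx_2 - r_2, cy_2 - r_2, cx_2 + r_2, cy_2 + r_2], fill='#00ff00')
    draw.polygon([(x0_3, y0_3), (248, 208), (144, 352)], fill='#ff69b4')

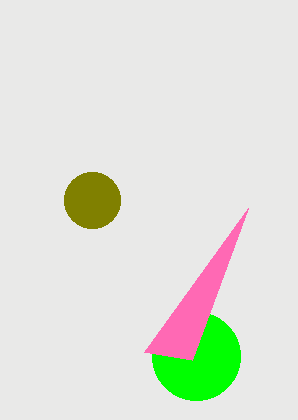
cx_1 = 92
cy_1 = 200
r_1 = 28
cx_2 = 196
cy_2 = 356
r_2 = 44
x0_3 = 192
y0_3 = 360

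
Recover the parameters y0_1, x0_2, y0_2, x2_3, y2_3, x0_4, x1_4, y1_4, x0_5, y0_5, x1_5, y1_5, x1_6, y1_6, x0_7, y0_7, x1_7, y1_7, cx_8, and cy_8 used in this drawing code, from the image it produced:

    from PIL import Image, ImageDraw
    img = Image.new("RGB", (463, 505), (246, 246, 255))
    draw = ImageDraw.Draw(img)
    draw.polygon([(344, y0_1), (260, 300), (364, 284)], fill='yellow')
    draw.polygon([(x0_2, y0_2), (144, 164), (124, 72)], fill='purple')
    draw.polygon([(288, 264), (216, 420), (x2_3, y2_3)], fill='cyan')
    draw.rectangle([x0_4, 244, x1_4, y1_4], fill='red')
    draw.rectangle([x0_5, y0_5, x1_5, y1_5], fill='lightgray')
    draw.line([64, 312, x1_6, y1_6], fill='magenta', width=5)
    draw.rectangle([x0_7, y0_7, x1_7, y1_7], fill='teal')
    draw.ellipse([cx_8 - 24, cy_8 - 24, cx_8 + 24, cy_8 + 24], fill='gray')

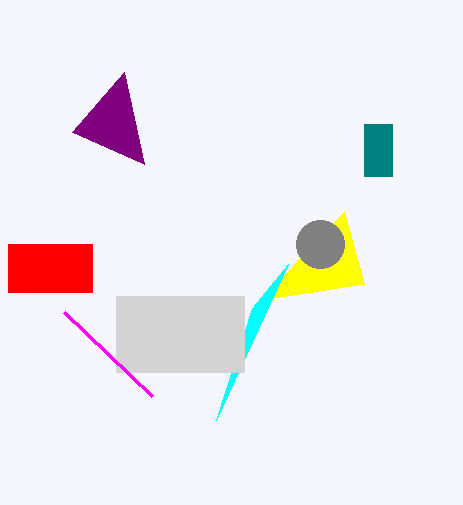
y0_1 = 212, x0_2 = 72, y0_2 = 132, x2_3 = 252, y2_3 = 308, x0_4 = 8, x1_4 = 92, y1_4 = 292, x0_5 = 116, y0_5 = 296, x1_5 = 244, y1_5 = 372, x1_6 = 152, y1_6 = 396, x0_7 = 364, y0_7 = 124, x1_7 = 392, y1_7 = 176, cx_8 = 320, cy_8 = 244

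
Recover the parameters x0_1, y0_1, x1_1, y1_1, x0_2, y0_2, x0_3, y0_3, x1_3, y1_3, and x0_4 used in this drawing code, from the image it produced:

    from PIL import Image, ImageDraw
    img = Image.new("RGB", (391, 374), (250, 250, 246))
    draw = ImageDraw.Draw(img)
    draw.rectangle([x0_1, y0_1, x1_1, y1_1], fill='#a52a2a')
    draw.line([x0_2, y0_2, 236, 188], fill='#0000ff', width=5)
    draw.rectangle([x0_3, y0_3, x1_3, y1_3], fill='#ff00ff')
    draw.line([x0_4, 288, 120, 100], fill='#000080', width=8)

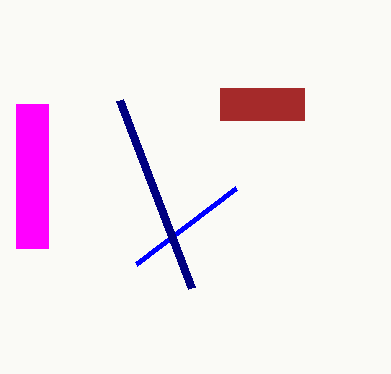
x0_1 = 220
y0_1 = 88
x1_1 = 304
y1_1 = 120
x0_2 = 136
y0_2 = 264
x0_3 = 16
y0_3 = 104
x1_3 = 48
y1_3 = 248
x0_4 = 192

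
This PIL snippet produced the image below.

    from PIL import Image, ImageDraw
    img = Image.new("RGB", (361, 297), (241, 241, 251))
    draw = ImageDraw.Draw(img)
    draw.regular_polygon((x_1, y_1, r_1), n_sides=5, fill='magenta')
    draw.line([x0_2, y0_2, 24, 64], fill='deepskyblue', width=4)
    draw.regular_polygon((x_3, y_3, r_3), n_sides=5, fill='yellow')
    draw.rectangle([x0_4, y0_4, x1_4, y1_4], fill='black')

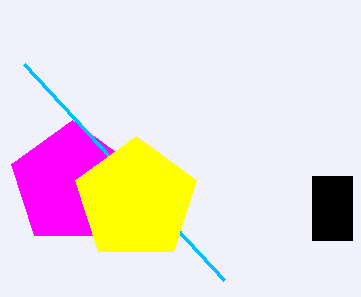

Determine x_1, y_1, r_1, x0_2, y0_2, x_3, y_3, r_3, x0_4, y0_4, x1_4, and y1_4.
x_1 = 72, y_1 = 184, r_1 = 64, x0_2 = 224, y0_2 = 280, x_3 = 136, y_3 = 200, r_3 = 64, x0_4 = 312, y0_4 = 176, x1_4 = 352, y1_4 = 240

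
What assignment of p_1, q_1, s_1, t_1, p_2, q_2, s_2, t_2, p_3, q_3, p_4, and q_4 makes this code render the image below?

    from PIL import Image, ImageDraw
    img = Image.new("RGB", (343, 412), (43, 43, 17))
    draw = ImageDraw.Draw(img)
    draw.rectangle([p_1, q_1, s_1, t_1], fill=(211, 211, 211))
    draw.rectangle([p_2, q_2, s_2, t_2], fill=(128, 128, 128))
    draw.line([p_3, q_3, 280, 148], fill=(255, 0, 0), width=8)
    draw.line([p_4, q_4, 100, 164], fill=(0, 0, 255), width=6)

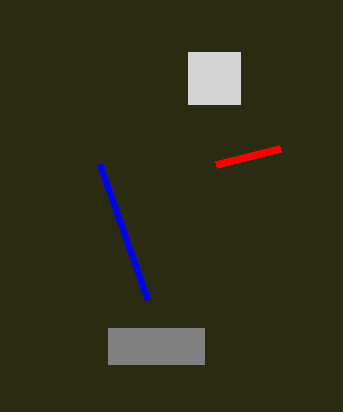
p_1 = 188, q_1 = 52, s_1 = 240, t_1 = 104, p_2 = 108, q_2 = 328, s_2 = 204, t_2 = 364, p_3 = 216, q_3 = 164, p_4 = 148, q_4 = 300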